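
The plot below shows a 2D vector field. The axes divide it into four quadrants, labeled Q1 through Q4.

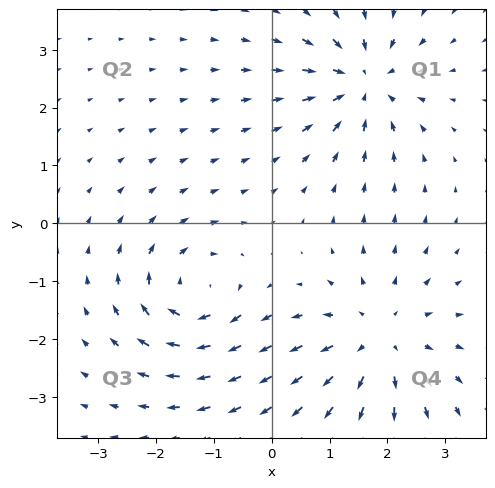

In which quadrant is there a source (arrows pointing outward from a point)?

Q4

The source sits at approximately (1.8, -2.0), which lies in quadrant Q4. The divergence there is about +4, positive as expected for a source.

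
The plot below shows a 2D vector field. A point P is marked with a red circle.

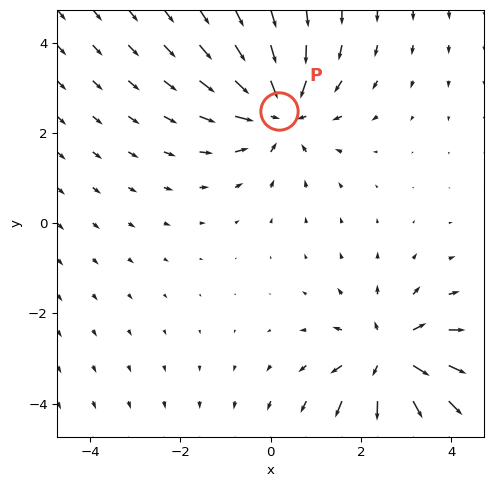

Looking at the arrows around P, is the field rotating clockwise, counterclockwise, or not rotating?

not rotating

Near P at (0.2, 2.5) the arrows show no circulation. The curl there is ≈0.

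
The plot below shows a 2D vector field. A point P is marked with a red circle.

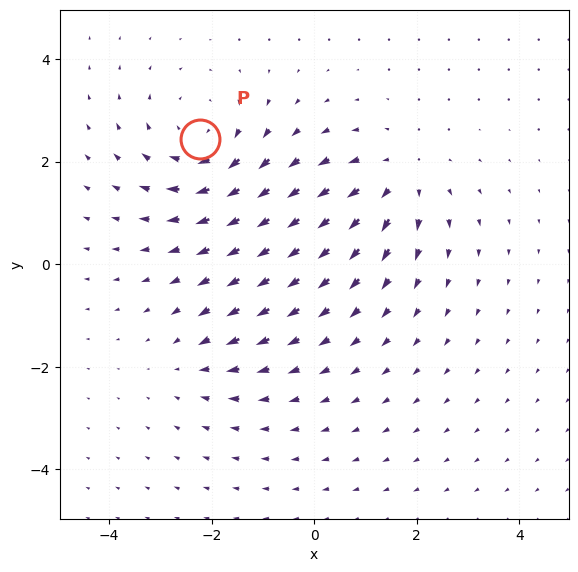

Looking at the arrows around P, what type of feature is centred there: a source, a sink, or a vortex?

At P (-2.2, 2.4) the arrows circulate clockwise. Divergence ≈0, curl about -4 — near-zero divergence with nonzero curl is a vortex.

vortex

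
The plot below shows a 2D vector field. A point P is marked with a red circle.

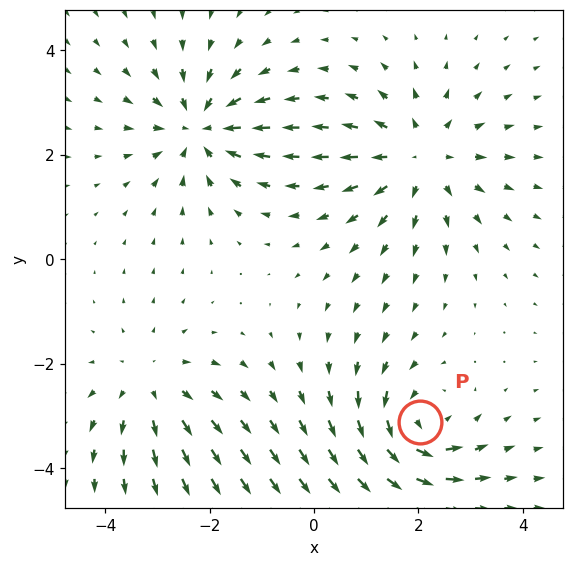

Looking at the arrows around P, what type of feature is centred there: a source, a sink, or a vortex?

At P (2.0, -3.1) the arrows circulate counterclockwise. Divergence ≈0, curl about +4 — near-zero divergence with nonzero curl is a vortex.

vortex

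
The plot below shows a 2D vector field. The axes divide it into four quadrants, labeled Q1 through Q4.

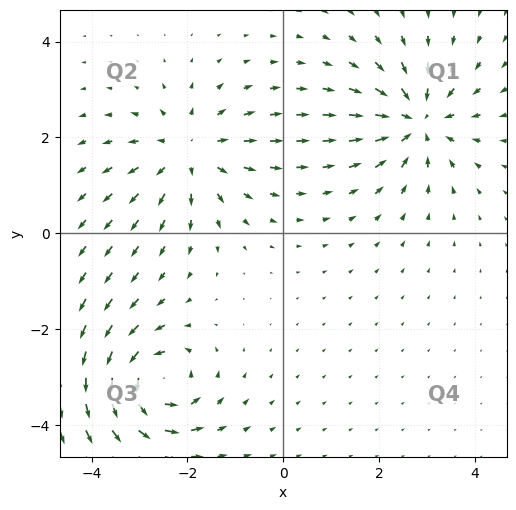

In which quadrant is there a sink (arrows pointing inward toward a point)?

The sink sits at approximately (2.8, 2.3), which lies in quadrant Q1. The divergence there is about -5, negative as expected for a sink.

Q1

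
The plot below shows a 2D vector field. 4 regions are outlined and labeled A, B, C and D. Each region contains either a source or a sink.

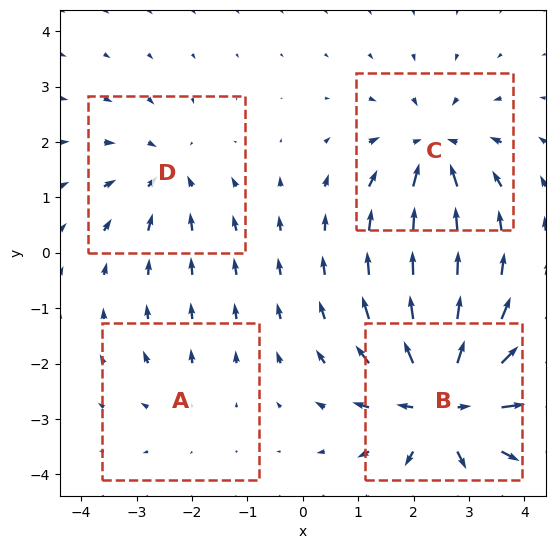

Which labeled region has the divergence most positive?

B

Divergence at each region's feature centre — A: about +2, B: about +8, C: about -5, D: about -4. Region B is most positive.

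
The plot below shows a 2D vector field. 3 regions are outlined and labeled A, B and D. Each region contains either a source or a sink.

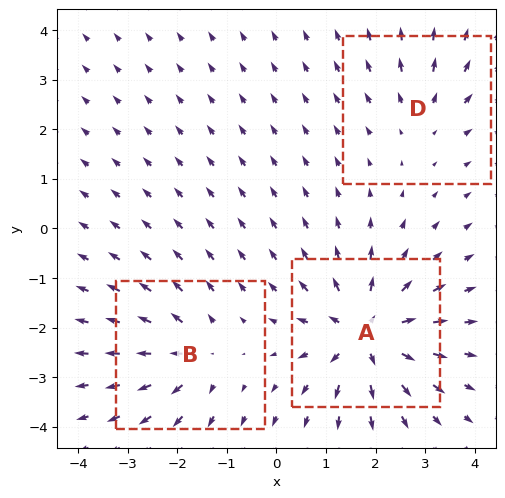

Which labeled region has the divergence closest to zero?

D

Divergence at each region's feature centre — A: about +6, B: about +4, D: about +2. Region D is closest to zero.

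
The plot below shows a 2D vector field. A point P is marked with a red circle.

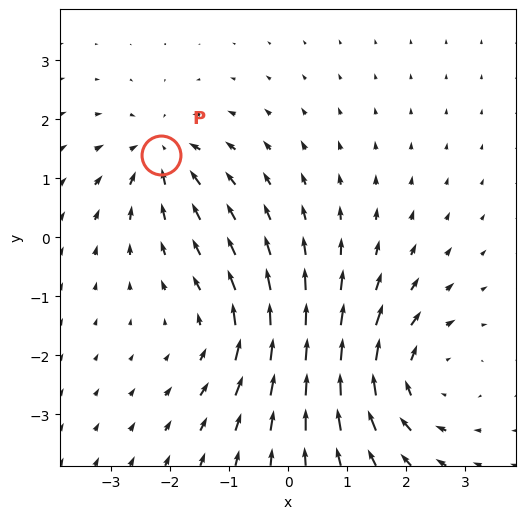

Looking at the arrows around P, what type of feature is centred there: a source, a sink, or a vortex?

At P (-2.2, 1.4) the arrows converge inward. Divergence about -3, curl ≈0 — negative divergence with near-zero curl is a sink.

sink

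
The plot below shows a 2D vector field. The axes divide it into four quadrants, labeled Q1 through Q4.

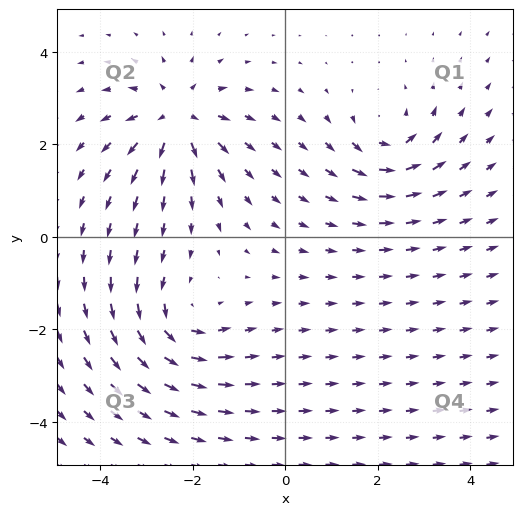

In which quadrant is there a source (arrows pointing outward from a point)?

The source sits at approximately (-2.3, 2.6), which lies in quadrant Q2. The divergence there is about +5, positive as expected for a source.

Q2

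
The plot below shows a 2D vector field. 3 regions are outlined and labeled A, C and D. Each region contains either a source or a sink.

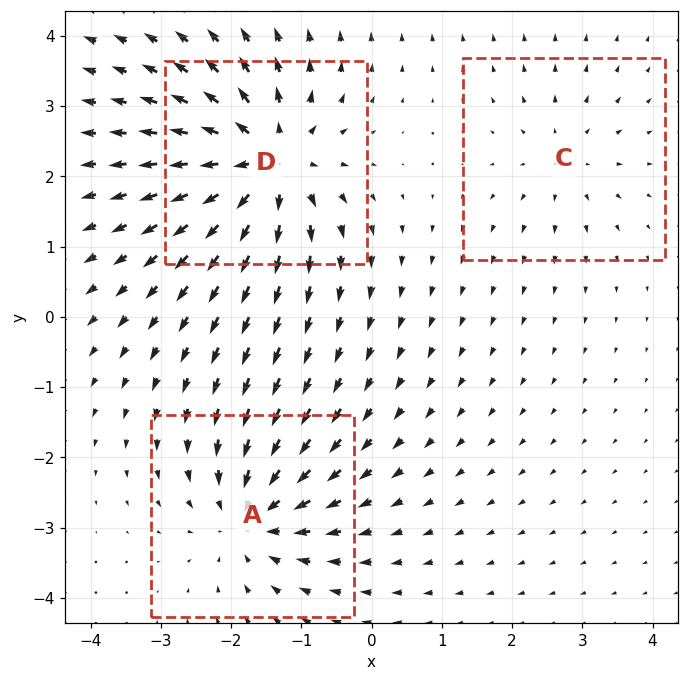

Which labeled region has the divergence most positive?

D

Divergence at each region's feature centre — A: about -4, C: about +2, D: about +6. Region D is most positive.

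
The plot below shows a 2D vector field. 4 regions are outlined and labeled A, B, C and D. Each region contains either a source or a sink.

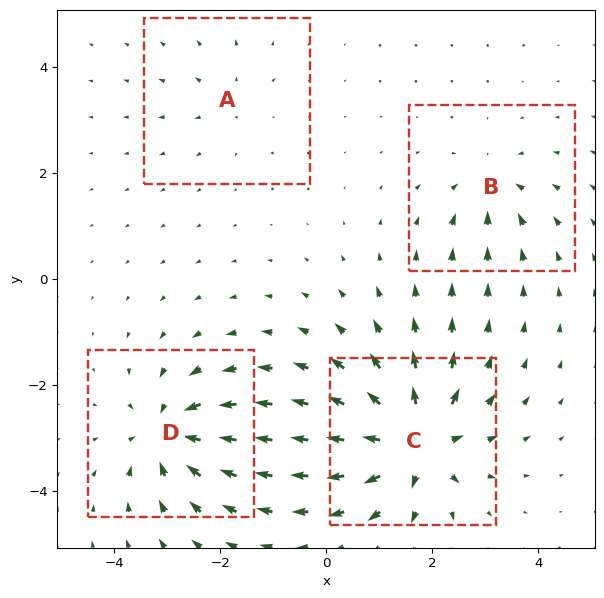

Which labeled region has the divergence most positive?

C

Divergence at each region's feature centre — A: about +3, B: about -4, C: about +9, D: about -7. Region C is most positive.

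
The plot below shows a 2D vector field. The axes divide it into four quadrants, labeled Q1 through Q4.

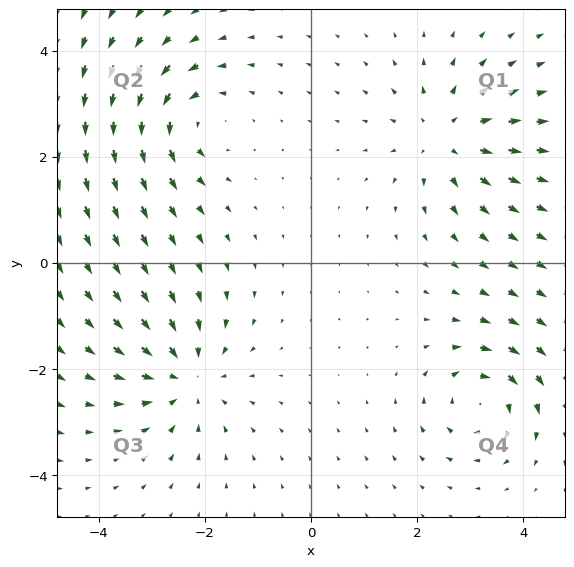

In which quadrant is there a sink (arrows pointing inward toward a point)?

Q3

The sink sits at approximately (-2.4, -2.1), which lies in quadrant Q3. The divergence there is about -4, negative as expected for a sink.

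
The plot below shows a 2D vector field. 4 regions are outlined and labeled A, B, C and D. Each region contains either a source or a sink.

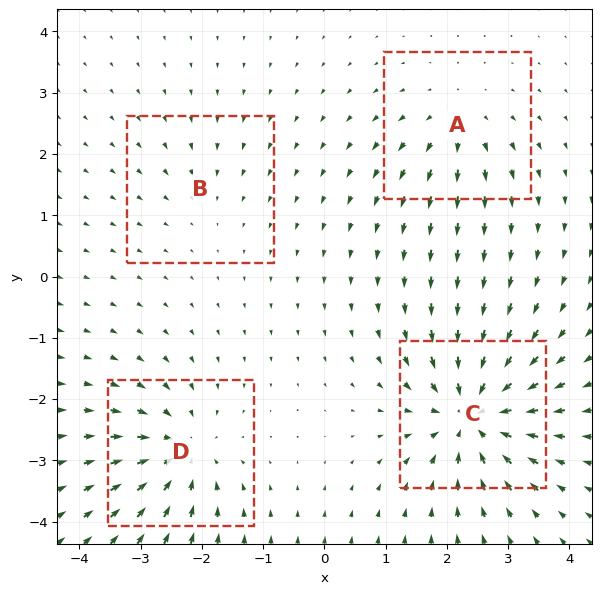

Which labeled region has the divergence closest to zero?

B

Divergence at each region's feature centre — A: about +4, B: about -2, C: about -8, D: about -6. Region B is closest to zero.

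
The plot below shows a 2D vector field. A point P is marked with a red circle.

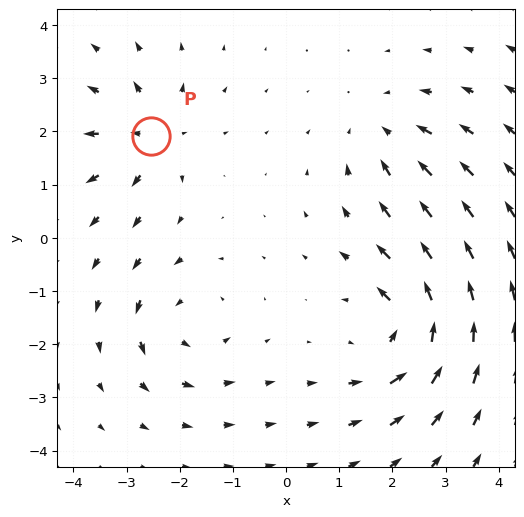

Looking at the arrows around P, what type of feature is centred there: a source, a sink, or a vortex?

source

At P (-2.5, 1.9) the arrows spread outward. Divergence about +5, curl ≈0 — positive divergence with near-zero curl is a source.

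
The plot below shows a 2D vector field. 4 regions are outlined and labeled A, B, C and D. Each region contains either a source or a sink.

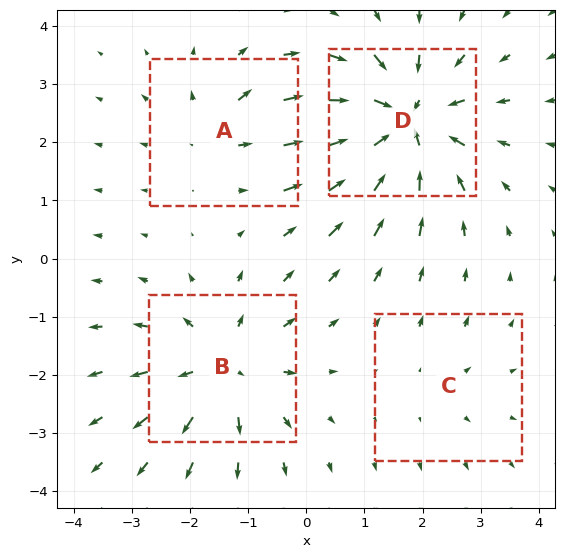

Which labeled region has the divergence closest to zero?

Divergence at each region's feature centre — A: about +3, B: about +5, C: about +2, D: about -6. Region C is closest to zero.

C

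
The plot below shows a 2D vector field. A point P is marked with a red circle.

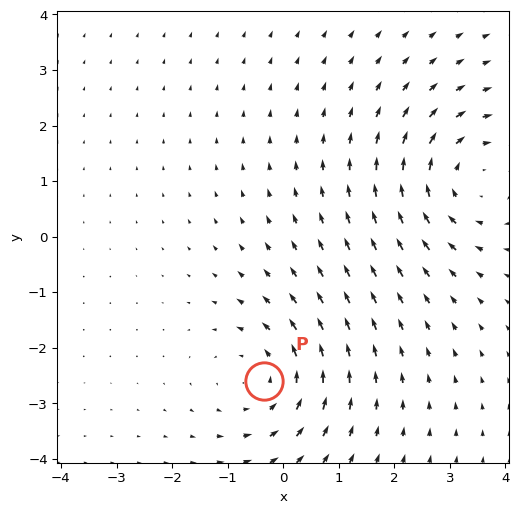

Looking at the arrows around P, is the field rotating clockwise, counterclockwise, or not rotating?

counterclockwise

Near P at (-0.3, -2.6) the arrows circulate counterclockwise. The curl (z-component) there is about +4; positive curl means counterclockwise rotation.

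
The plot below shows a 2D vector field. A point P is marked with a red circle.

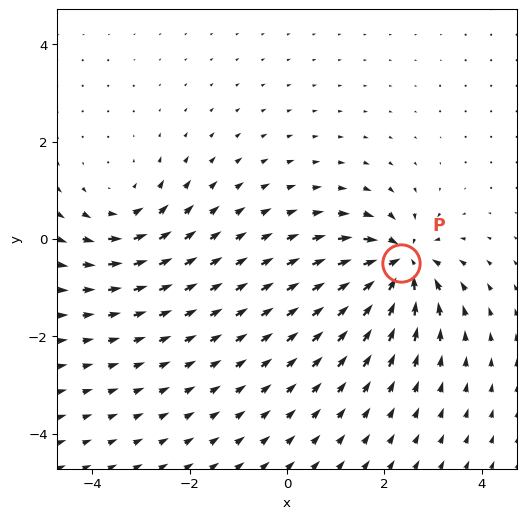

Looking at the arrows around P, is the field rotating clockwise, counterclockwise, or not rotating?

Near P at (2.3, -0.5) the arrows show no circulation. The curl there is ≈0.

not rotating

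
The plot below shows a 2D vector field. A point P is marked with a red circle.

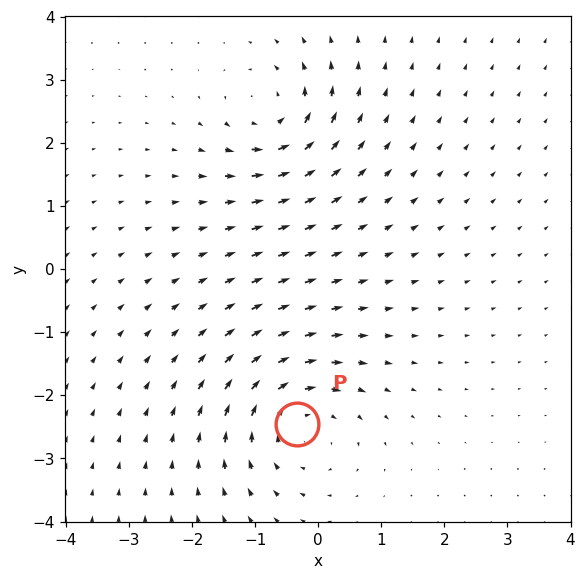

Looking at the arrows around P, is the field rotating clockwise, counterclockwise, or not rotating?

clockwise

Near P at (-0.3, -2.5) the arrows circulate clockwise. The curl (z-component) there is about -4; negative curl means clockwise rotation.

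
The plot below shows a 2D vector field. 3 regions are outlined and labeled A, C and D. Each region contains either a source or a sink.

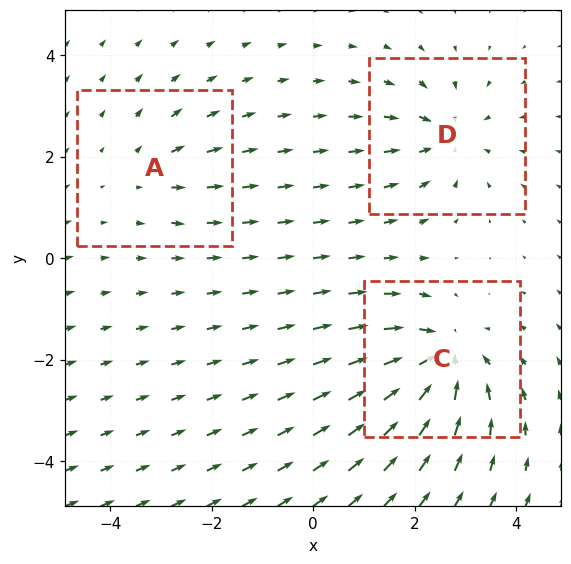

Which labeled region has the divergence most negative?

Divergence at each region's feature centre — A: about +2, C: about -5, D: about -4. Region C is most negative.

C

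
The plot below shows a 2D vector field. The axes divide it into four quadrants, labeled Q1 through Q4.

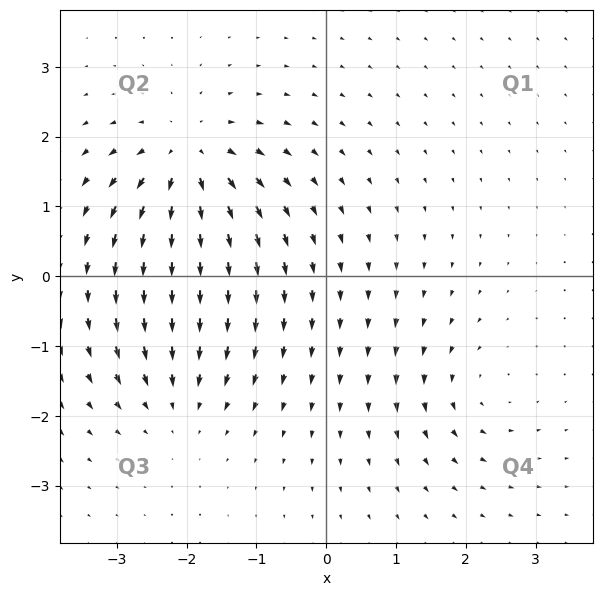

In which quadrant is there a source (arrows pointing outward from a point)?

The source sits at approximately (-2.0, 1.7), which lies in quadrant Q2. The divergence there is about +6, positive as expected for a source.

Q2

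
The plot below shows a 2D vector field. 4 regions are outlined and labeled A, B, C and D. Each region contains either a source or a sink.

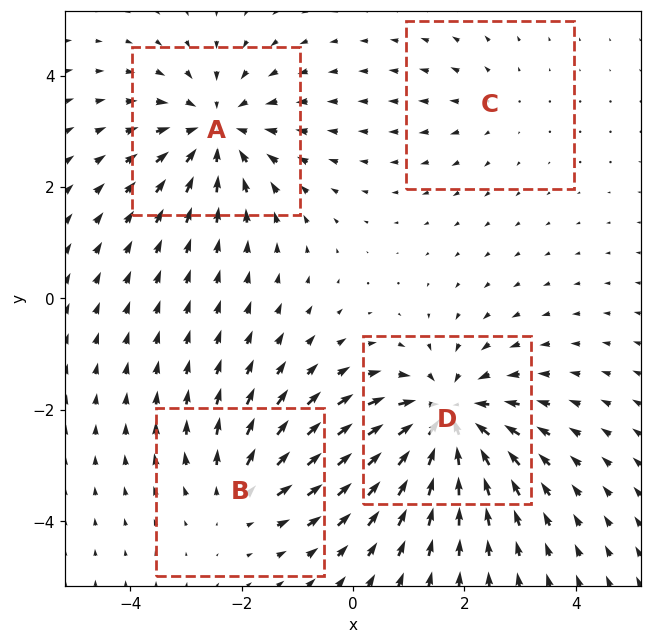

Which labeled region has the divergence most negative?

Divergence at each region's feature centre — A: about -5, B: about +3, C: about +2, D: about -6. Region D is most negative.

D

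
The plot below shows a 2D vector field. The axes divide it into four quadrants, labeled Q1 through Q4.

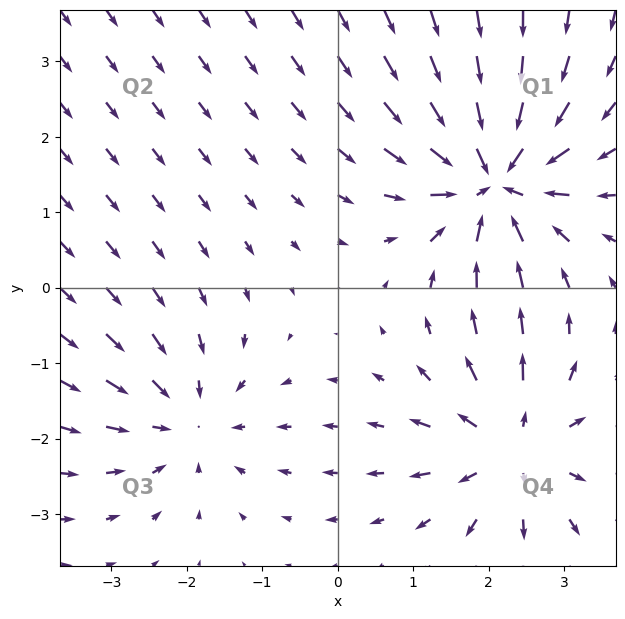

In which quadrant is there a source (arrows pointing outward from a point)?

Q4

The source sits at approximately (2.3, -2.1), which lies in quadrant Q4. The divergence there is about +4, positive as expected for a source.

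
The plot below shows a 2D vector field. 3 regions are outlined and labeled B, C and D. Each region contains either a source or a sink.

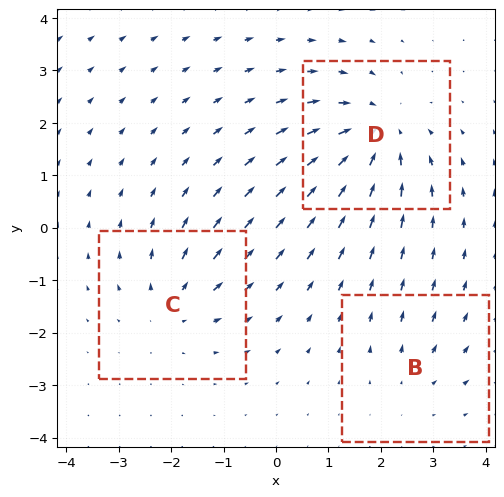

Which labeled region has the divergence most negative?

Divergence at each region's feature centre — B: about +2, C: about +3, D: about -4. Region D is most negative.

D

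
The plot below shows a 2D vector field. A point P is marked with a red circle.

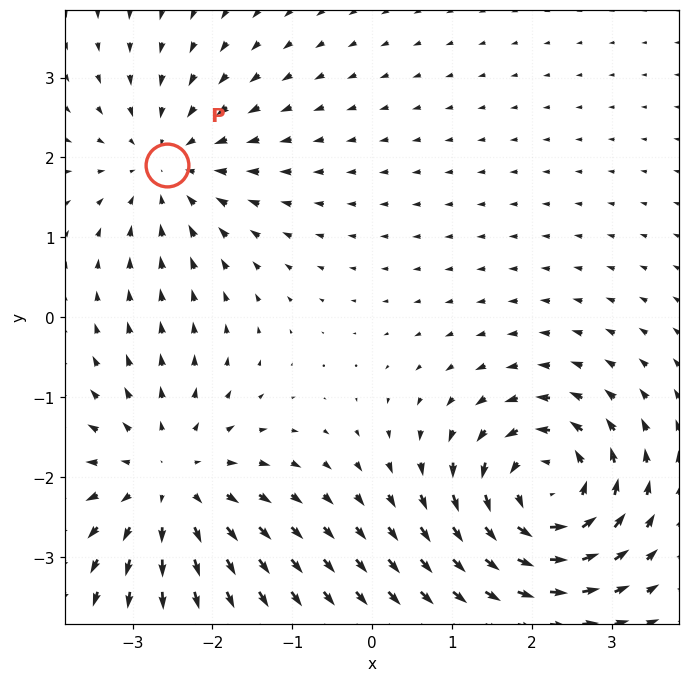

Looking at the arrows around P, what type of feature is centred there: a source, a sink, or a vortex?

At P (-2.6, 1.9) the arrows converge inward. Divergence about -3, curl ≈0 — negative divergence with near-zero curl is a sink.

sink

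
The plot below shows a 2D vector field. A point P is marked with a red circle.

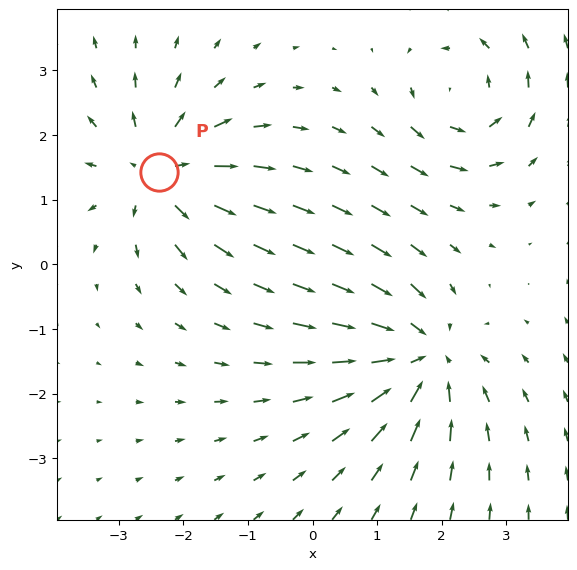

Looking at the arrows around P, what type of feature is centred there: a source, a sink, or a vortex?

At P (-2.4, 1.4) the arrows spread outward. Divergence about +4, curl ≈0 — positive divergence with near-zero curl is a source.

source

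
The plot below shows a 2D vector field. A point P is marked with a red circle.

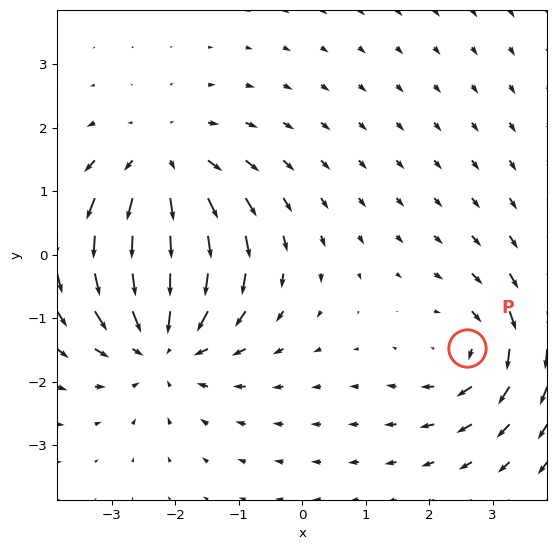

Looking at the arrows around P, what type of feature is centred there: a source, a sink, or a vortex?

At P (2.6, -1.5) the arrows circulate clockwise. Divergence ≈0, curl about -3 — near-zero divergence with nonzero curl is a vortex.

vortex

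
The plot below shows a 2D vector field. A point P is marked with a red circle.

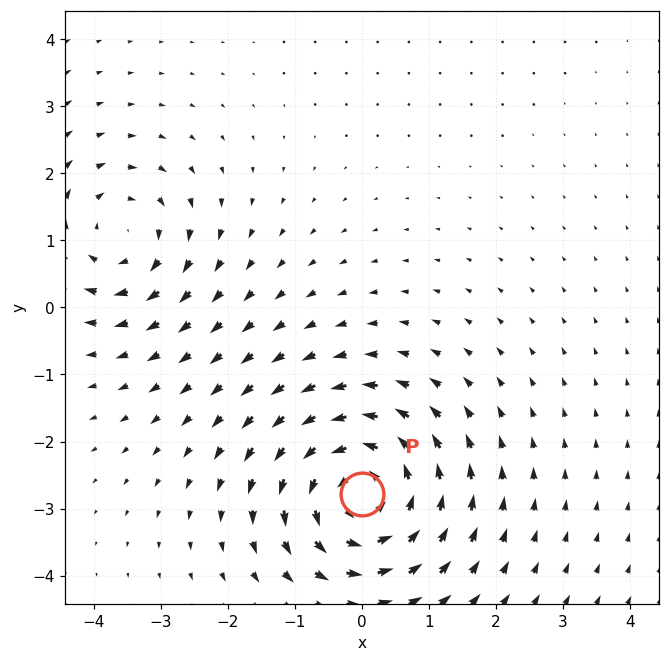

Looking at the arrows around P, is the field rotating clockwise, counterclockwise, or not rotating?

counterclockwise

Near P at (0.0, -2.8) the arrows circulate counterclockwise. The curl (z-component) there is about +5; positive curl means counterclockwise rotation.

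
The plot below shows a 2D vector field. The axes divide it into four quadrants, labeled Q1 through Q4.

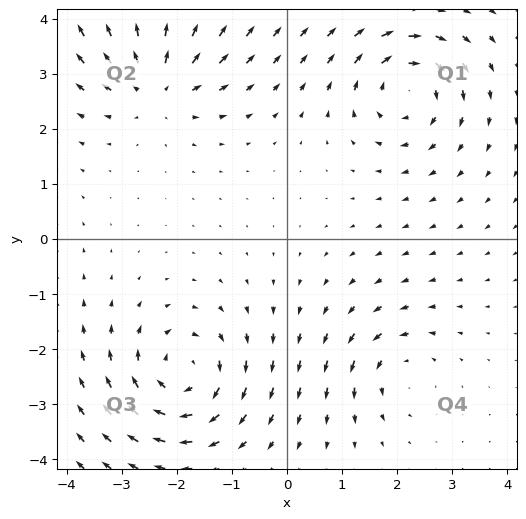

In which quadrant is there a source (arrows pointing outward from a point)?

Q2

The source sits at approximately (-2.4, 2.8), which lies in quadrant Q2. The divergence there is about +5, positive as expected for a source.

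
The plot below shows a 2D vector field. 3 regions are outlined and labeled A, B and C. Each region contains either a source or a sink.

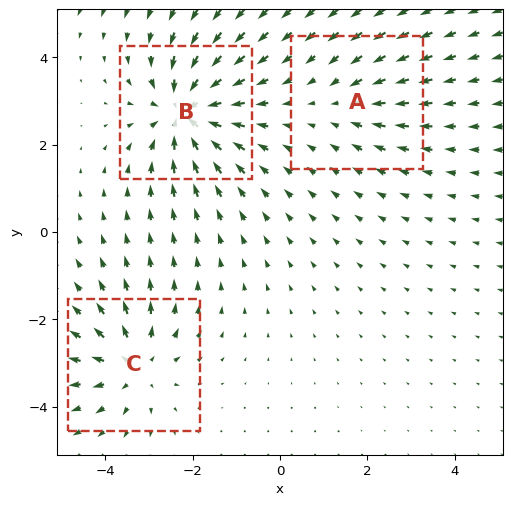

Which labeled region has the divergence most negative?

B

Divergence at each region's feature centre — A: about -2, B: about -5, C: about +4. Region B is most negative.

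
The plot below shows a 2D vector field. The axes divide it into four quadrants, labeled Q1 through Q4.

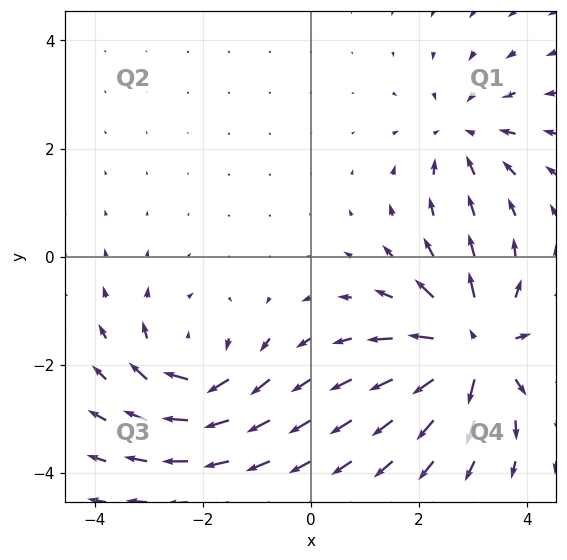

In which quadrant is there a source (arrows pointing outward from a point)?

The source sits at approximately (3.0, -1.7), which lies in quadrant Q4. The divergence there is about +7, positive as expected for a source.

Q4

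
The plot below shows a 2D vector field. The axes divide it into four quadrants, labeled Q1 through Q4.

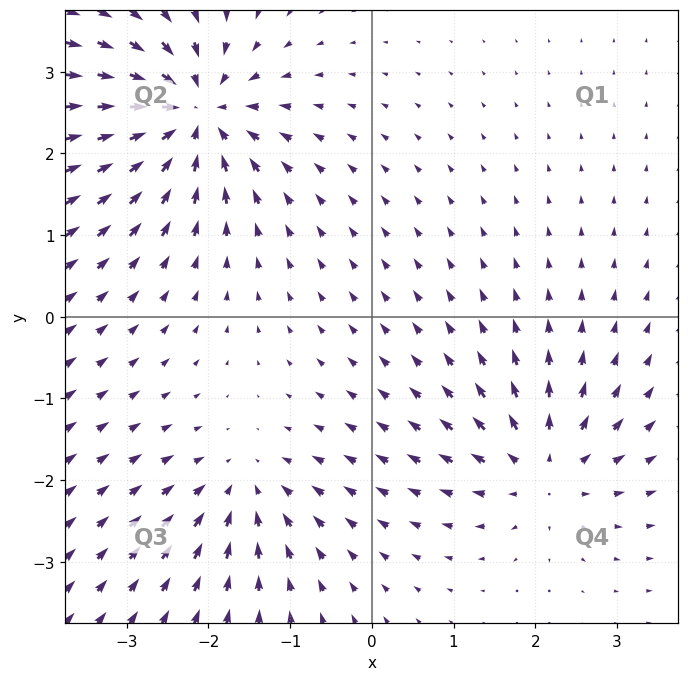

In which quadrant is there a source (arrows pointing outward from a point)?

The source sits at approximately (2.1, -1.9), which lies in quadrant Q4. The divergence there is about +4, positive as expected for a source.

Q4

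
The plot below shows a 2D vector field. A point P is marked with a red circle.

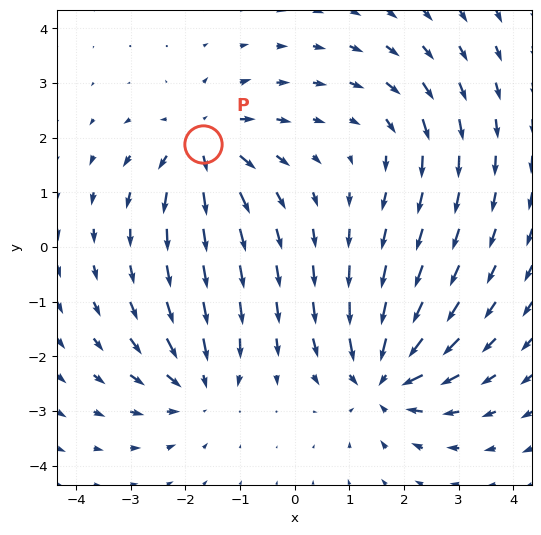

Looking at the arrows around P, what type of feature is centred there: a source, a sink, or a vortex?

source

At P (-1.7, 1.9) the arrows spread outward. Divergence about +5, curl ≈0 — positive divergence with near-zero curl is a source.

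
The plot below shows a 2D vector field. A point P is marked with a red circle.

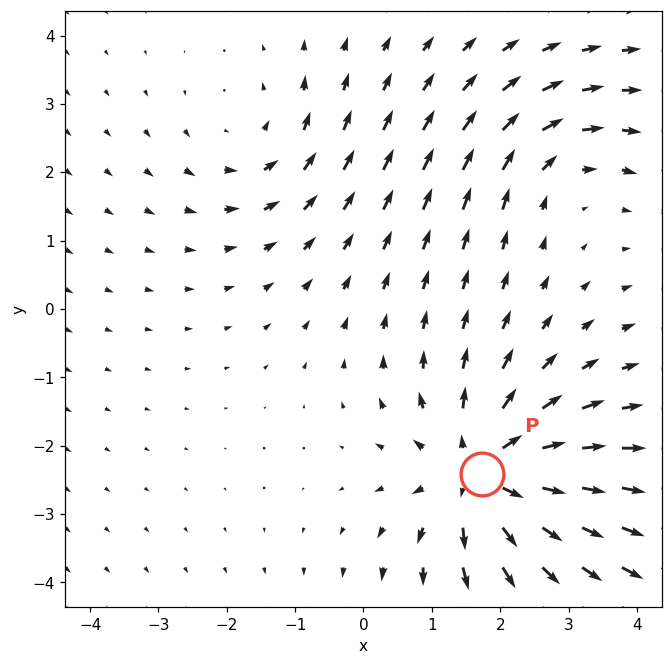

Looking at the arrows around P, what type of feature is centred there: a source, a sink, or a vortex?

At P (1.7, -2.4) the arrows spread outward. Divergence about +5, curl ≈0 — positive divergence with near-zero curl is a source.

source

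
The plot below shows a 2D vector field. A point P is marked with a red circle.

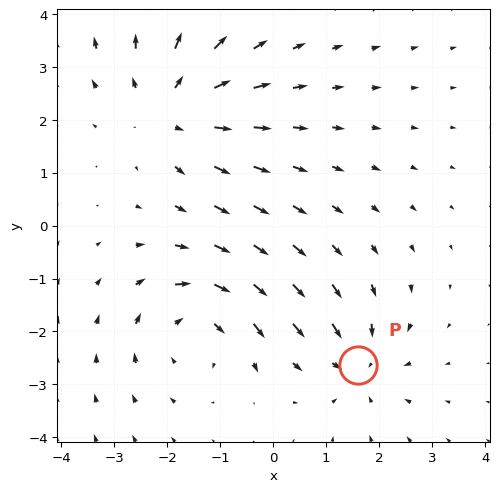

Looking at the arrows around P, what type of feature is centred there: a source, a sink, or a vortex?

sink

At P (1.6, -2.6) the arrows converge inward. Divergence about -3, curl ≈0 — negative divergence with near-zero curl is a sink.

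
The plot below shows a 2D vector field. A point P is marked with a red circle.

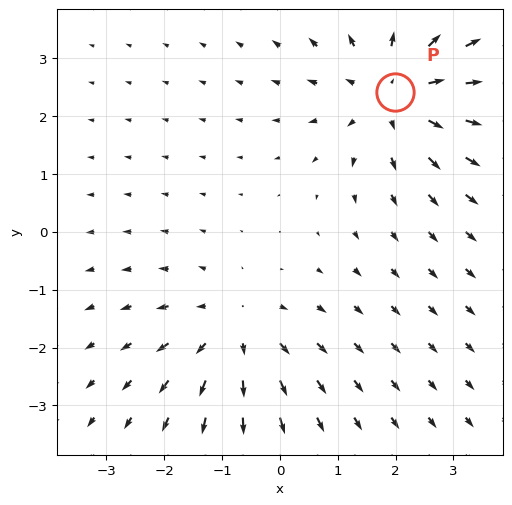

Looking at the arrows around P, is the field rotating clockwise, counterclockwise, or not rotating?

not rotating

Near P at (2.0, 2.4) the arrows show no circulation. The curl there is ≈0.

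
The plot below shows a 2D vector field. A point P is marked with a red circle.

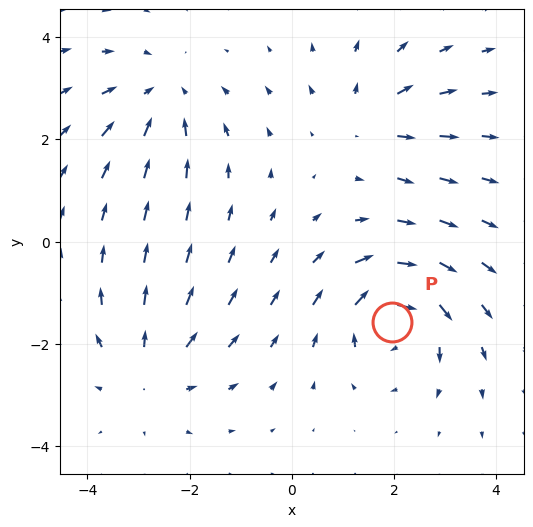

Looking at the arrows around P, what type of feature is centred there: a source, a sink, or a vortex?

vortex

At P (2.0, -1.6) the arrows circulate clockwise. Divergence ≈0, curl about -7 — near-zero divergence with nonzero curl is a vortex.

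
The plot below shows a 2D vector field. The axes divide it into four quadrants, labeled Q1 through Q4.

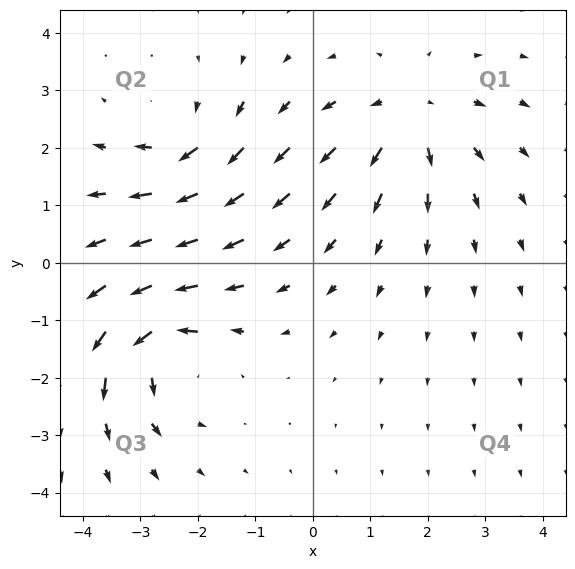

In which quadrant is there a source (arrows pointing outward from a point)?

Q1

The source sits at approximately (1.7, 2.6), which lies in quadrant Q1. The divergence there is about +5, positive as expected for a source.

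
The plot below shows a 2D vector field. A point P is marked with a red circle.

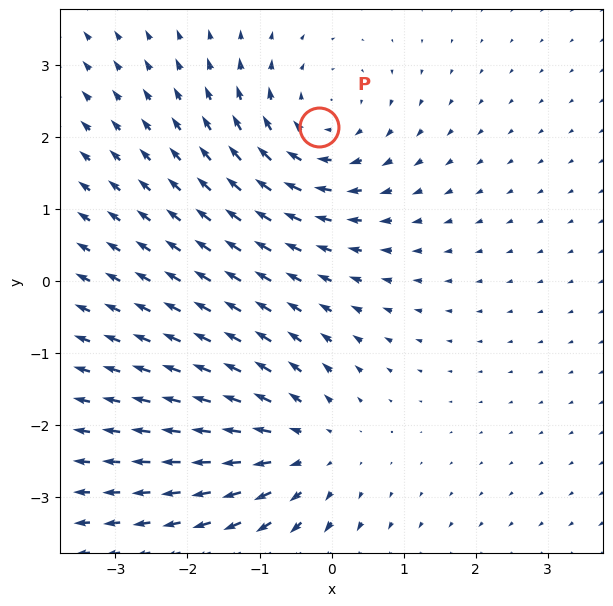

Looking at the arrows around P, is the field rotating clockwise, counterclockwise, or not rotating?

Near P at (-0.2, 2.1) the arrows circulate clockwise. The curl (z-component) there is about -4; negative curl means clockwise rotation.

clockwise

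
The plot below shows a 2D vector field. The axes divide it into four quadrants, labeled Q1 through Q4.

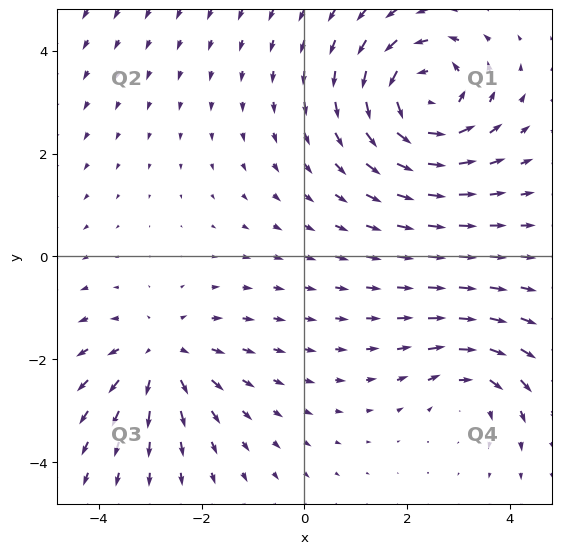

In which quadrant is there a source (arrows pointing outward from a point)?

Q3

The source sits at approximately (-2.8, -1.9), which lies in quadrant Q3. The divergence there is about +3, positive as expected for a source.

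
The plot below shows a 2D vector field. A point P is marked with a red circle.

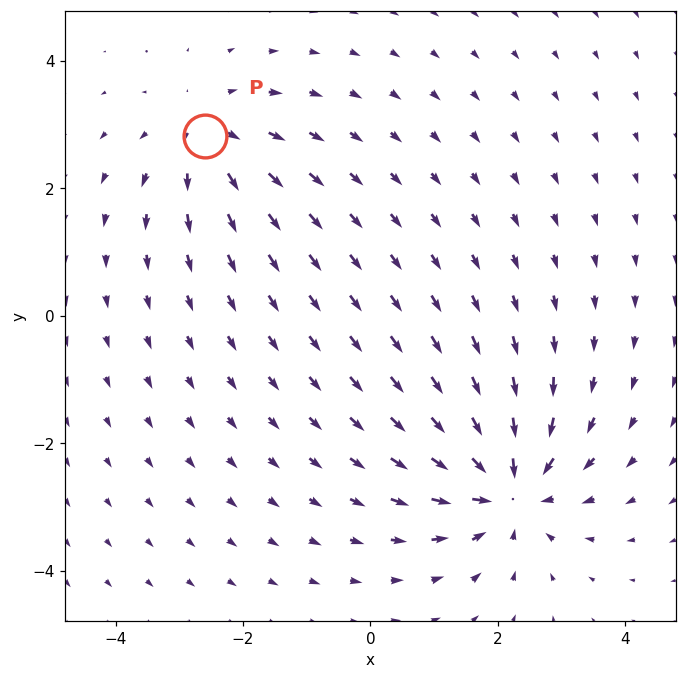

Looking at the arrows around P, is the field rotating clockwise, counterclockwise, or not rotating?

not rotating

Near P at (-2.6, 2.8) the arrows show no circulation. The curl there is ≈0.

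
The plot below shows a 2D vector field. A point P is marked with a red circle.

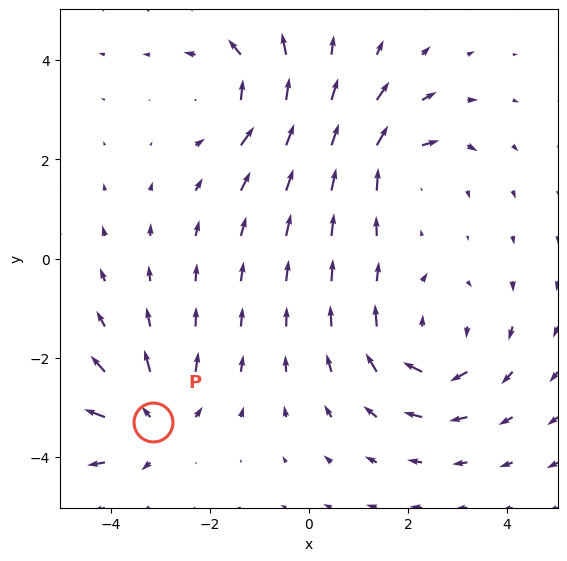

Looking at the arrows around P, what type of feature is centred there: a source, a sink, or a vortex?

At P (-3.1, -3.3) the arrows spread outward. Divergence about +4, curl ≈0 — positive divergence with near-zero curl is a source.

source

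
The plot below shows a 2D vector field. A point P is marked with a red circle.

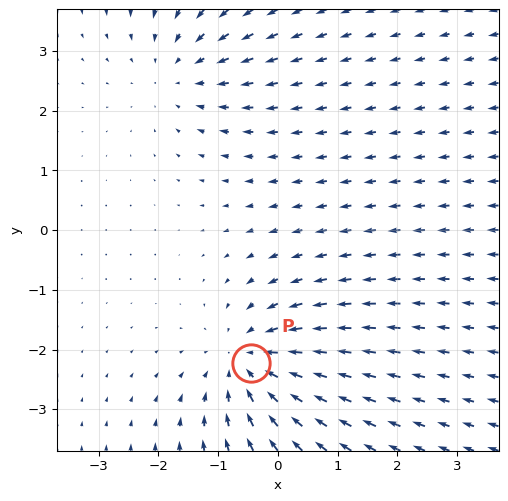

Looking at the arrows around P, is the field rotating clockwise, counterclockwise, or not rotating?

Near P at (-0.5, -2.2) the arrows show no circulation. The curl there is ≈0.

not rotating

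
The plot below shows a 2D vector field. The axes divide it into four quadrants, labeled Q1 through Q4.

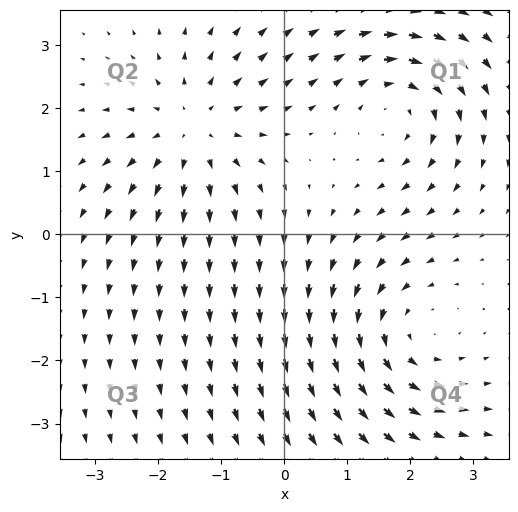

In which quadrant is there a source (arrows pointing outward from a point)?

The source sits at approximately (-1.4, 1.7), which lies in quadrant Q2. The divergence there is about +4, positive as expected for a source.

Q2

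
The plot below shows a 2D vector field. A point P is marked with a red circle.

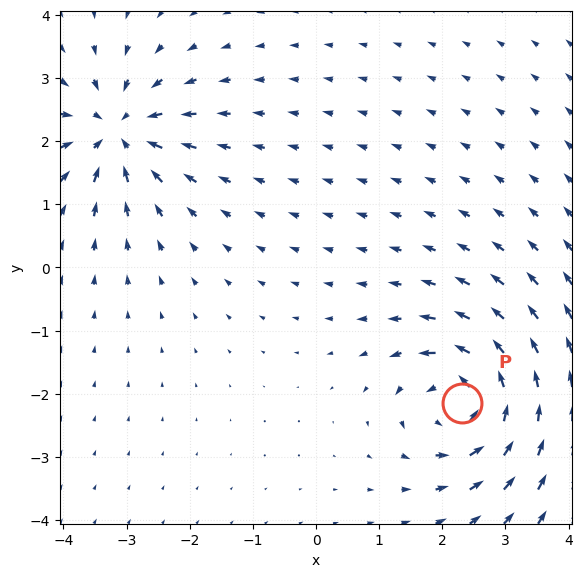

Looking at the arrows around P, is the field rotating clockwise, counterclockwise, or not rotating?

counterclockwise

Near P at (2.3, -2.1) the arrows circulate counterclockwise. The curl (z-component) there is about +6; positive curl means counterclockwise rotation.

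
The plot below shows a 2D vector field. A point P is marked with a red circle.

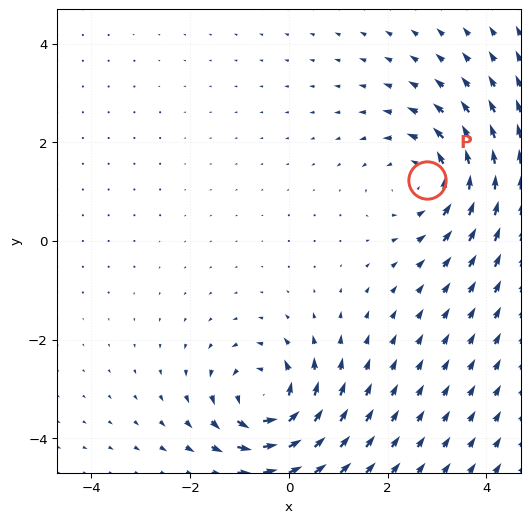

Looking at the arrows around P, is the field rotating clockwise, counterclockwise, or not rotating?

Near P at (2.8, 1.2) the arrows circulate counterclockwise. The curl (z-component) there is about +4; positive curl means counterclockwise rotation.

counterclockwise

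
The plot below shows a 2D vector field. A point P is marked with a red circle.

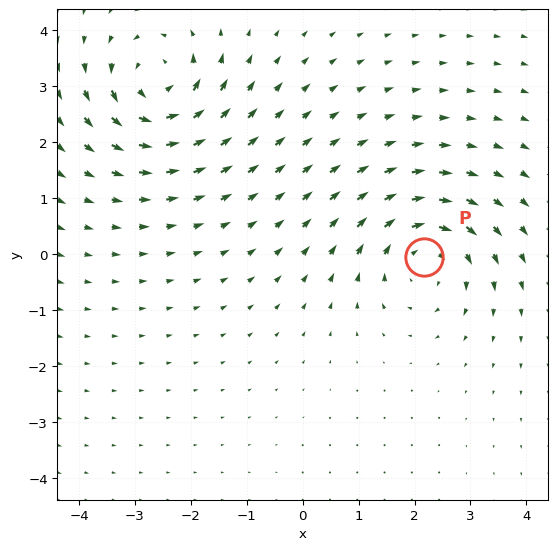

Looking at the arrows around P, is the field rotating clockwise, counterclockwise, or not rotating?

clockwise

Near P at (2.2, -0.0) the arrows circulate clockwise. The curl (z-component) there is about -3; negative curl means clockwise rotation.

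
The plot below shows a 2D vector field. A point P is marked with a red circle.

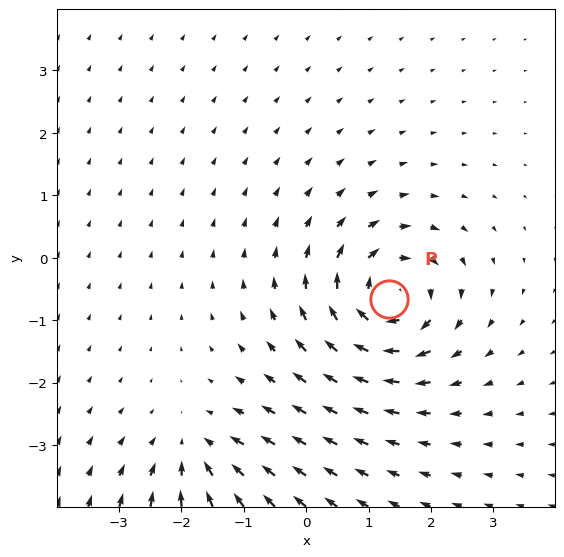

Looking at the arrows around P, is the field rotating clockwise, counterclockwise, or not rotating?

Near P at (1.3, -0.7) the arrows circulate clockwise. The curl (z-component) there is about -6; negative curl means clockwise rotation.

clockwise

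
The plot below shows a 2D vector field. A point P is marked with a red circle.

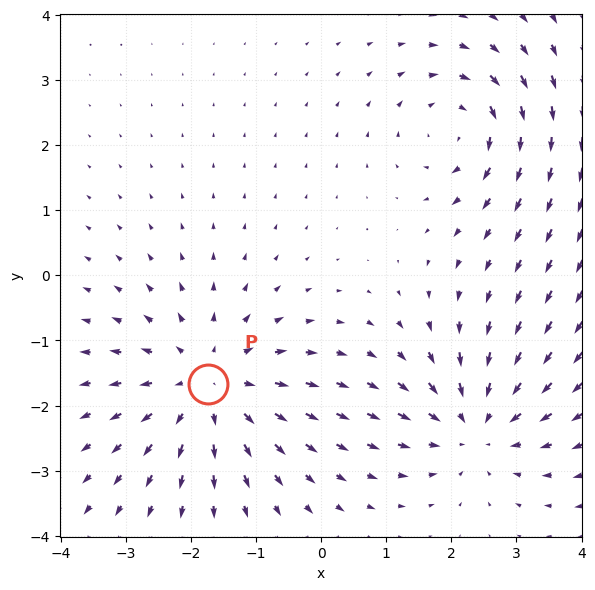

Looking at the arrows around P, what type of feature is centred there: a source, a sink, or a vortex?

source

At P (-1.7, -1.7) the arrows spread outward. Divergence about +4, curl ≈0 — positive divergence with near-zero curl is a source.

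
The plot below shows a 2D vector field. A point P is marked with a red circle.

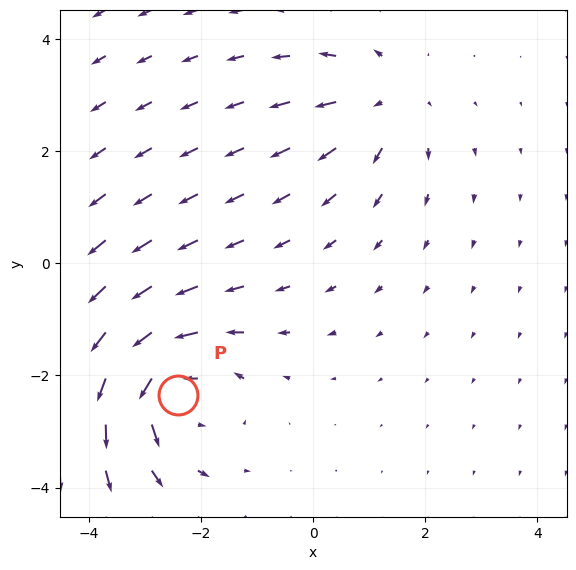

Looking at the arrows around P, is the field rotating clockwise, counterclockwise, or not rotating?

Near P at (-2.4, -2.3) the arrows circulate counterclockwise. The curl (z-component) there is about +5; positive curl means counterclockwise rotation.

counterclockwise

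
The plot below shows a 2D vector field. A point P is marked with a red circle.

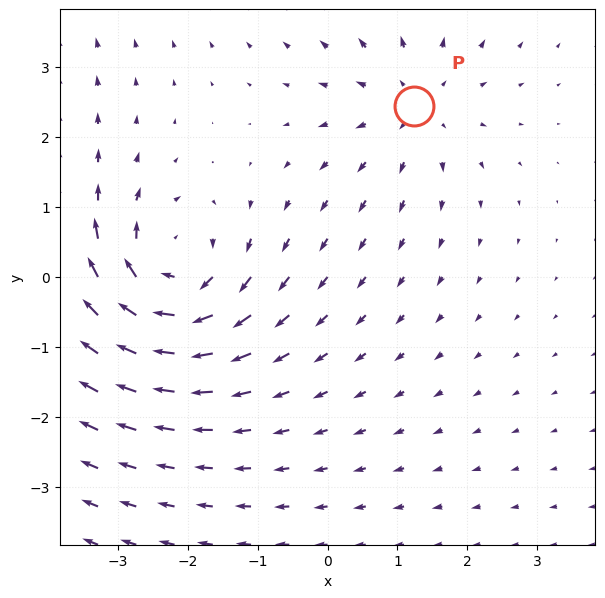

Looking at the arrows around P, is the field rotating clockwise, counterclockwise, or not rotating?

Near P at (1.2, 2.5) the arrows show no circulation. The curl there is ≈0.

not rotating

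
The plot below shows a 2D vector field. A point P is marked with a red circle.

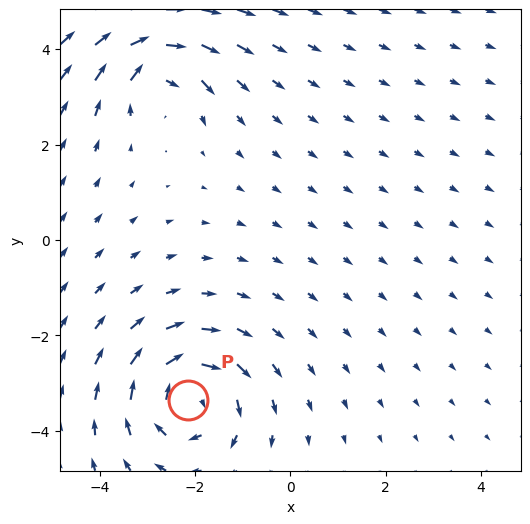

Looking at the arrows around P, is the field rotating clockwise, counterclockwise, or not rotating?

Near P at (-2.1, -3.4) the arrows circulate clockwise. The curl (z-component) there is about -5; negative curl means clockwise rotation.

clockwise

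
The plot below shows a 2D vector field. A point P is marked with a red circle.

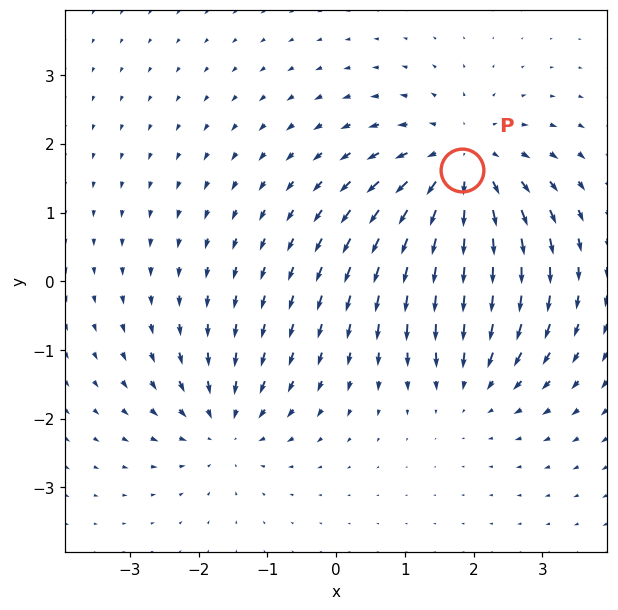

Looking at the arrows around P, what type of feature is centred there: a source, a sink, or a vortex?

source

At P (1.8, 1.6) the arrows spread outward. Divergence about +5, curl ≈0 — positive divergence with near-zero curl is a source.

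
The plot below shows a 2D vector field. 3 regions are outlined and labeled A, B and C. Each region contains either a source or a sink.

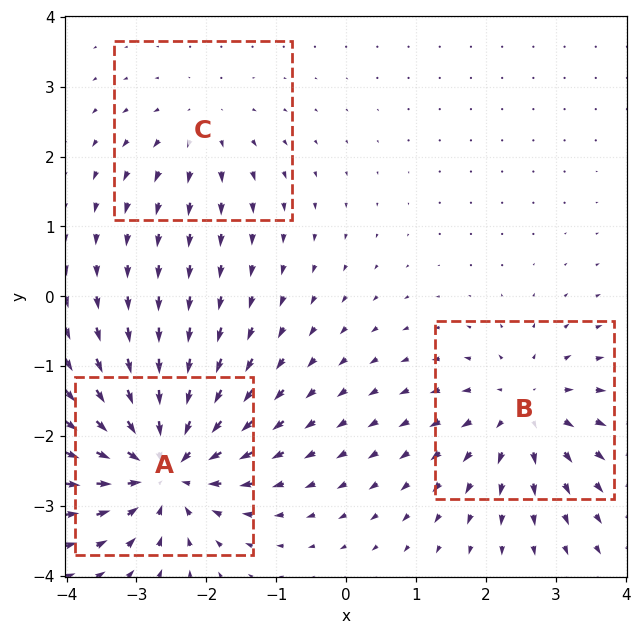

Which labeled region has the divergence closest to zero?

Divergence at each region's feature centre — A: about -6, B: about +4, C: about +2. Region C is closest to zero.

C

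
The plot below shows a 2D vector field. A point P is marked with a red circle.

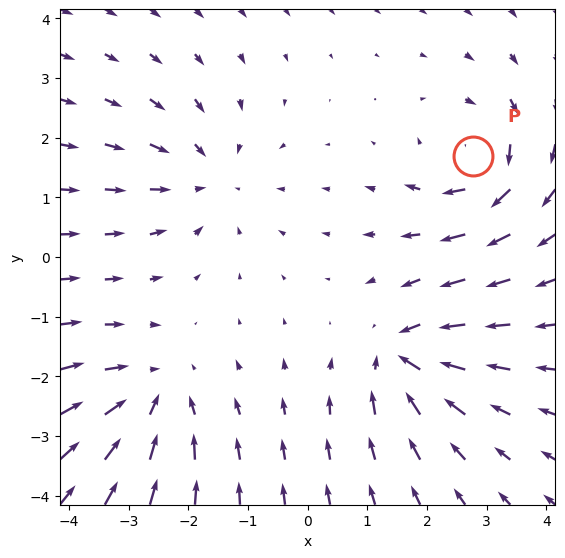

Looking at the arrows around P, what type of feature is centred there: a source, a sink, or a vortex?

vortex

At P (2.8, 1.7) the arrows circulate clockwise. Divergence ≈0, curl about -4 — near-zero divergence with nonzero curl is a vortex.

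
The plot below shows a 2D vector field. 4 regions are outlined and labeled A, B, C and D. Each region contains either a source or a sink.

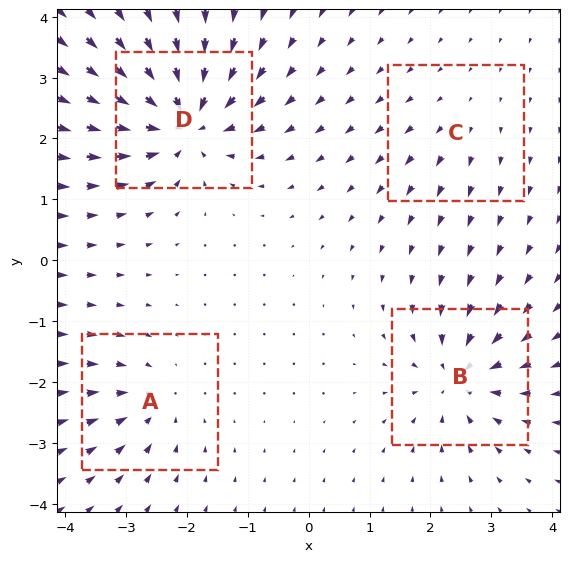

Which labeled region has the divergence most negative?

D

Divergence at each region's feature centre — A: about -4, B: about -6, C: about +2, D: about -9. Region D is most negative.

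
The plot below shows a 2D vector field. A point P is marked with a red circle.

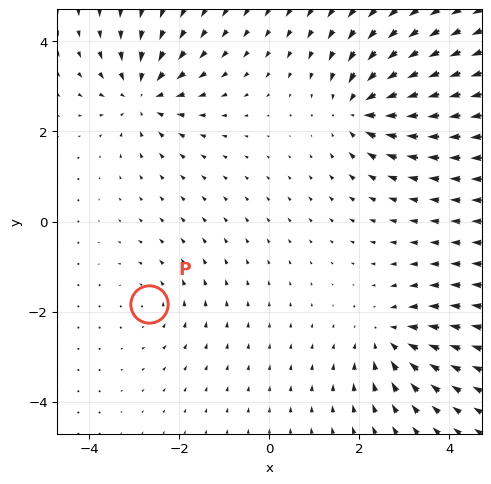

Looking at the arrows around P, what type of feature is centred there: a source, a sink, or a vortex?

vortex

At P (-2.7, -1.8) the arrows circulate counterclockwise. Divergence ≈0, curl about +2 — near-zero divergence with nonzero curl is a vortex.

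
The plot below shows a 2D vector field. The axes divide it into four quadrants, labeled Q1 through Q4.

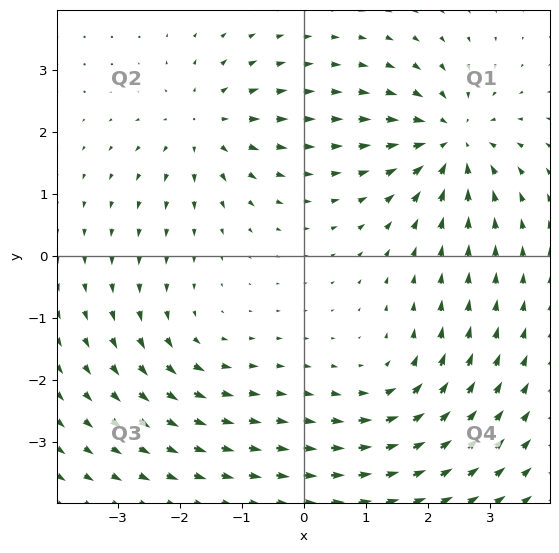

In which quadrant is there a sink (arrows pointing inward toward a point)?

Q1

The sink sits at approximately (2.4, 1.9), which lies in quadrant Q1. The divergence there is about -5, negative as expected for a sink.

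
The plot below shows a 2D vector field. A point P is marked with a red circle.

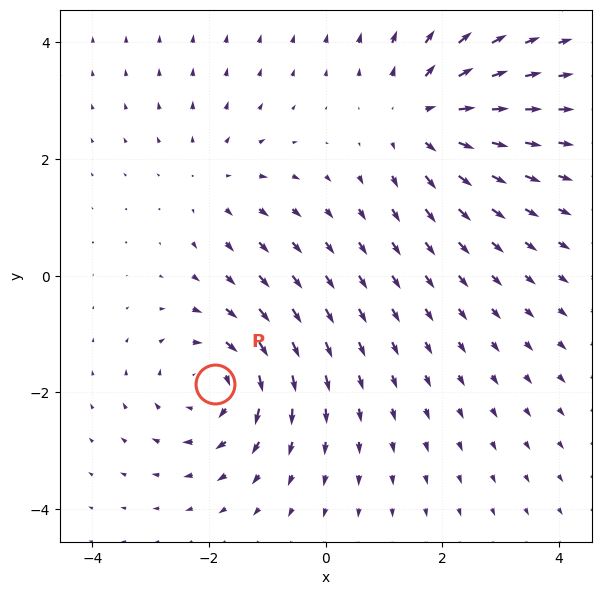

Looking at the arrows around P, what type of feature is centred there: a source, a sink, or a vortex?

vortex

At P (-1.9, -1.9) the arrows circulate clockwise. Divergence ≈0, curl about -5 — near-zero divergence with nonzero curl is a vortex.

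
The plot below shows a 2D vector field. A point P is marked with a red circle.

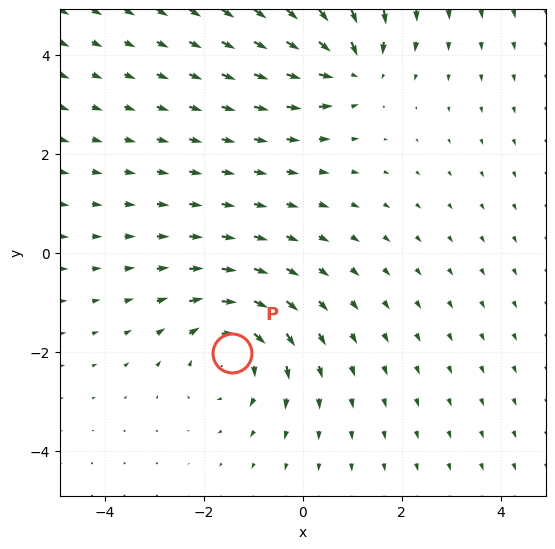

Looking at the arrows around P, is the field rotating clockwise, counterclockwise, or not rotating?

clockwise

Near P at (-1.4, -2.0) the arrows circulate clockwise. The curl (z-component) there is about -3; negative curl means clockwise rotation.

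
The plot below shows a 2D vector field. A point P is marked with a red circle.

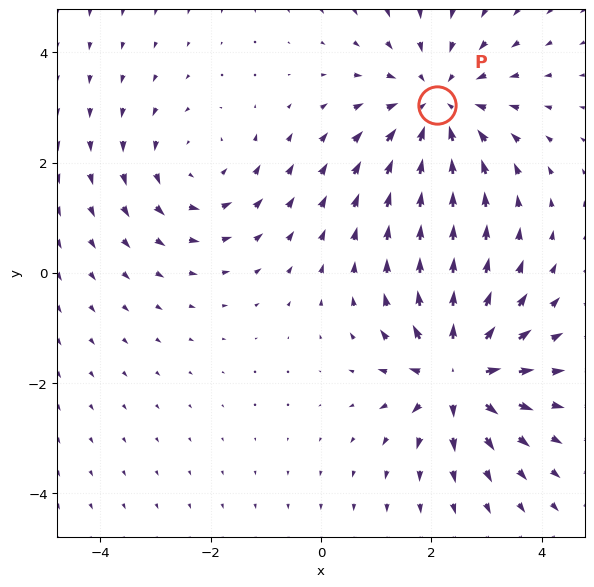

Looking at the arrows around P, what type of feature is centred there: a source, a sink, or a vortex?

sink

At P (2.1, 3.1) the arrows converge inward. Divergence about -3, curl ≈0 — negative divergence with near-zero curl is a sink.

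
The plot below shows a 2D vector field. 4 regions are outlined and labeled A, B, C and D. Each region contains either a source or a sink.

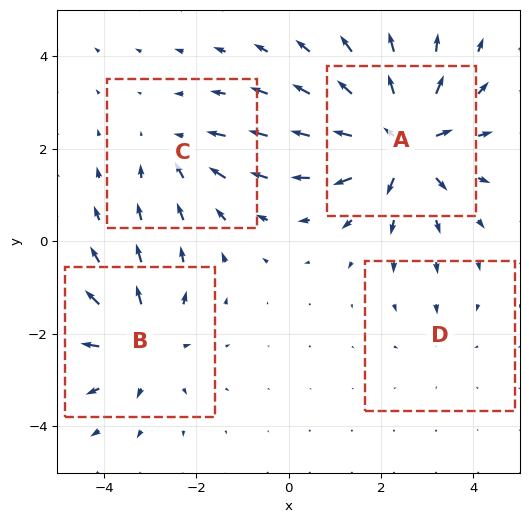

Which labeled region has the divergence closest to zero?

Divergence at each region's feature centre — A: about +7, B: about +5, C: about -3, D: about -2. Region D is closest to zero.

D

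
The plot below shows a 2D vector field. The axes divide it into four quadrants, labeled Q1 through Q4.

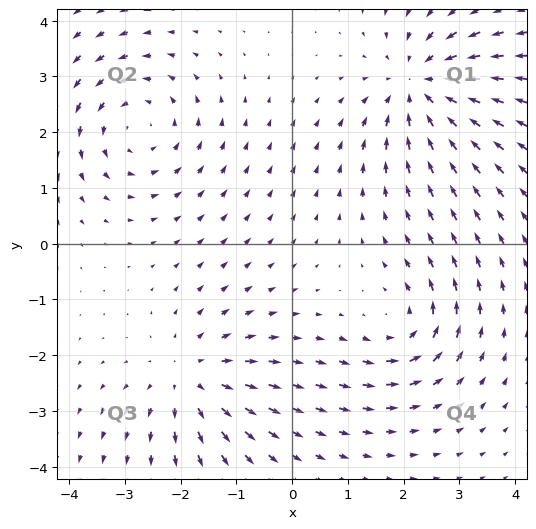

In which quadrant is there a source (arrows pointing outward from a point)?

The source sits at approximately (-1.8, -2.4), which lies in quadrant Q3. The divergence there is about +3, positive as expected for a source.

Q3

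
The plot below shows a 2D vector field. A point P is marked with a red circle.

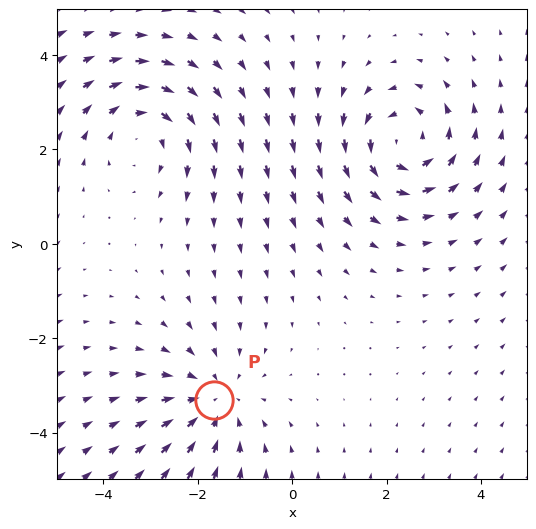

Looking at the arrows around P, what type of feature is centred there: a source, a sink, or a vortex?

sink

At P (-1.7, -3.3) the arrows converge inward. Divergence about -3, curl ≈0 — negative divergence with near-zero curl is a sink.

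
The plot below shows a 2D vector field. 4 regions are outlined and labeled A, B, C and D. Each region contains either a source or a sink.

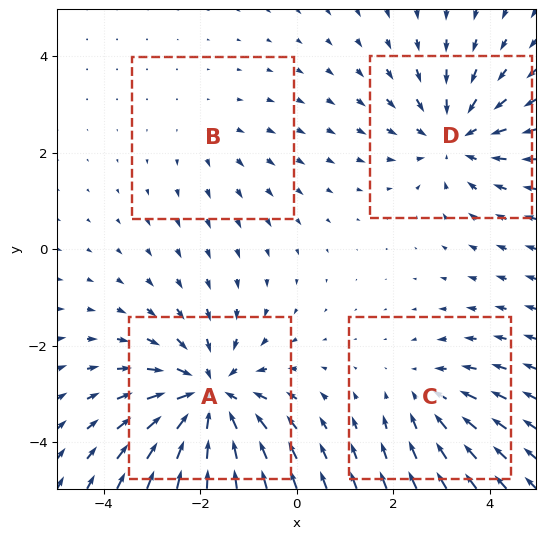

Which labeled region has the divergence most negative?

A

Divergence at each region's feature centre — A: about -6, B: about +2, C: about -3, D: about -4. Region A is most negative.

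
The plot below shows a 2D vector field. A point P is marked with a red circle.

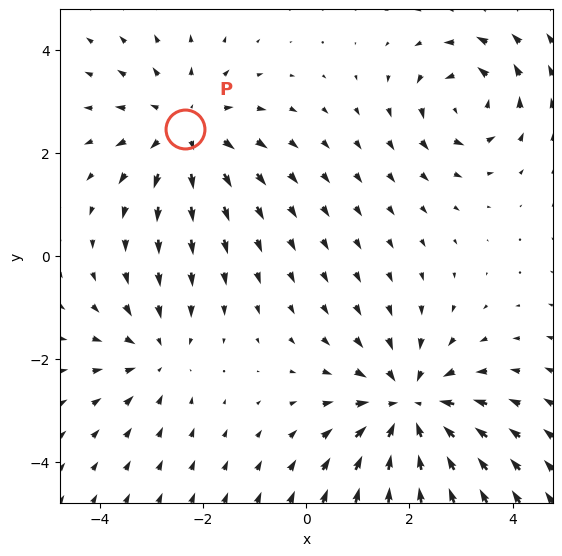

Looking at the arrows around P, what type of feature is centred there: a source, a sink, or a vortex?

source

At P (-2.4, 2.5) the arrows spread outward. Divergence about +3, curl ≈0 — positive divergence with near-zero curl is a source.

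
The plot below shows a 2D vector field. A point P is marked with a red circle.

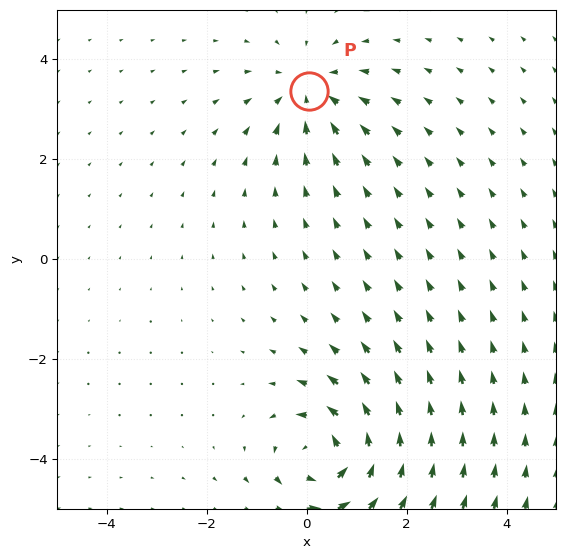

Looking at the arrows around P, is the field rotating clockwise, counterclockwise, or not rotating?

not rotating

Near P at (0.0, 3.4) the arrows show no circulation. The curl there is ≈0.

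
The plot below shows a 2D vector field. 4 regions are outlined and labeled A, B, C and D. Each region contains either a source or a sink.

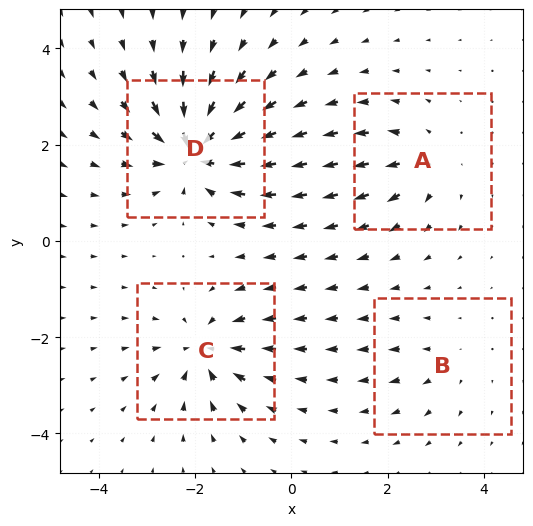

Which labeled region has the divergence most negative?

Divergence at each region's feature centre — A: about +4, B: about +3, C: about -6, D: about -9. Region D is most negative.

D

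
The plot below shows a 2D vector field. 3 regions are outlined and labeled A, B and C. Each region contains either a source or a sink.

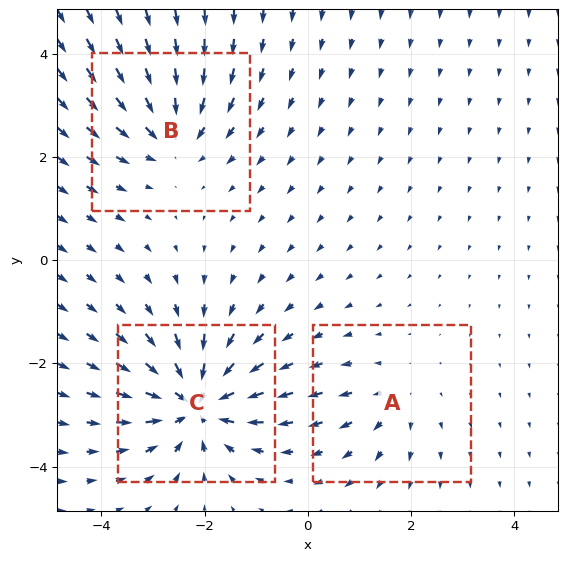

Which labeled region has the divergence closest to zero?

A

Divergence at each region's feature centre — A: about +2, B: about -4, C: about -6. Region A is closest to zero.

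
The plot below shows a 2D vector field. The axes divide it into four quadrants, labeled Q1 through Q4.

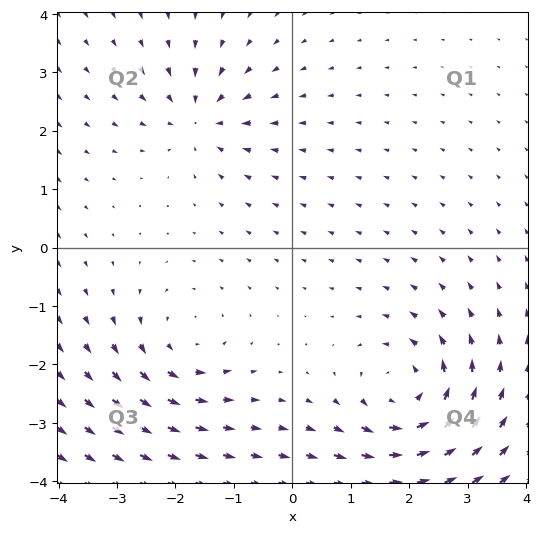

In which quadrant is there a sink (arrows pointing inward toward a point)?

The sink sits at approximately (-1.6, 2.2), which lies in quadrant Q2. The divergence there is about -4, negative as expected for a sink.

Q2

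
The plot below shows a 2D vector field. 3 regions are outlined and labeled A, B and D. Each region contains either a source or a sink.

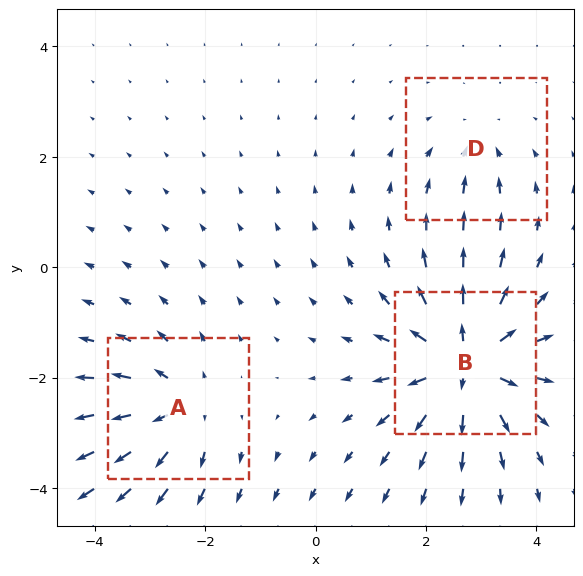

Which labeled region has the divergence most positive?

B

Divergence at each region's feature centre — A: about +4, B: about +6, D: about -2. Region B is most positive.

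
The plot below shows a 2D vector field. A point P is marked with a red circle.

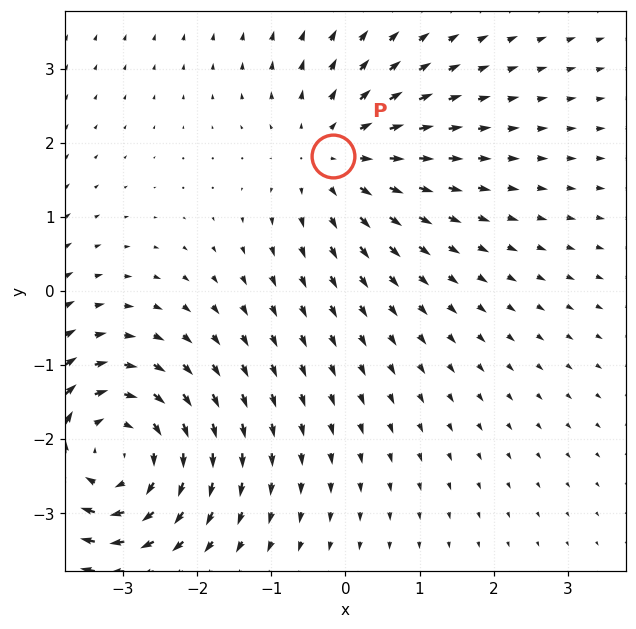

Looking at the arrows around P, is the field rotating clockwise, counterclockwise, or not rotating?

not rotating

Near P at (-0.2, 1.8) the arrows show no circulation. The curl there is ≈0.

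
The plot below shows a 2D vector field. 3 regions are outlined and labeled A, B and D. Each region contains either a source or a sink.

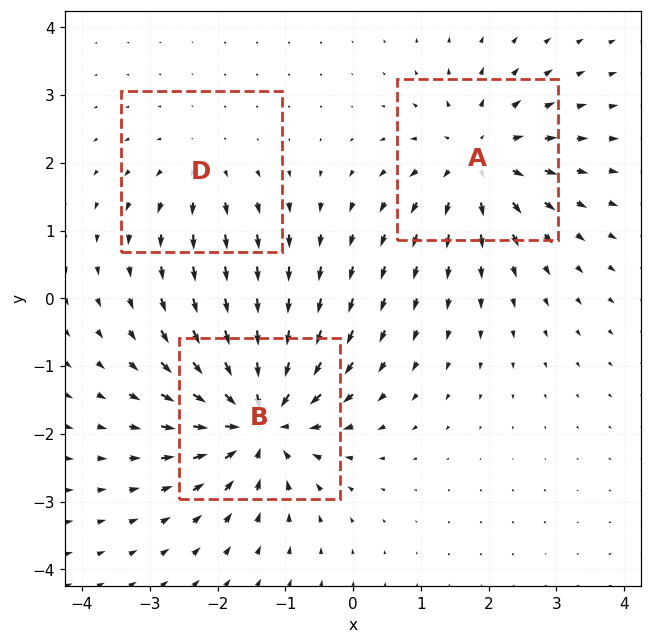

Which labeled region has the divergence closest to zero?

D

Divergence at each region's feature centre — A: about +4, B: about -6, D: about +2. Region D is closest to zero.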